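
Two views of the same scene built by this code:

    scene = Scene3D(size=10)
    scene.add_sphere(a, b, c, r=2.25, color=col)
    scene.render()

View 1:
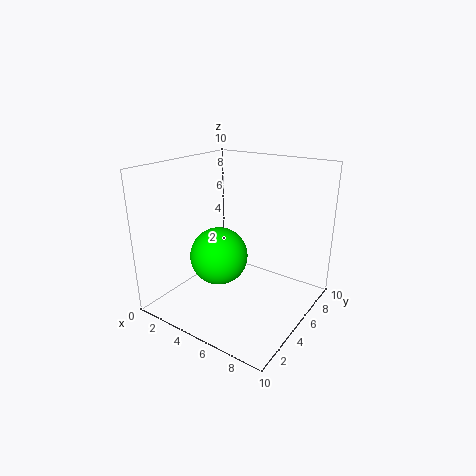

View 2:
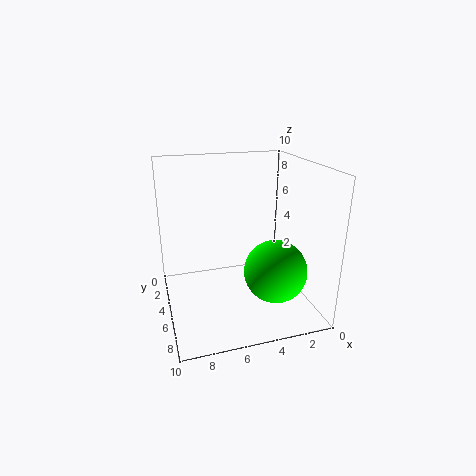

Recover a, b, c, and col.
a = 2.5; b = 6; c = 2.5; col = 'lime'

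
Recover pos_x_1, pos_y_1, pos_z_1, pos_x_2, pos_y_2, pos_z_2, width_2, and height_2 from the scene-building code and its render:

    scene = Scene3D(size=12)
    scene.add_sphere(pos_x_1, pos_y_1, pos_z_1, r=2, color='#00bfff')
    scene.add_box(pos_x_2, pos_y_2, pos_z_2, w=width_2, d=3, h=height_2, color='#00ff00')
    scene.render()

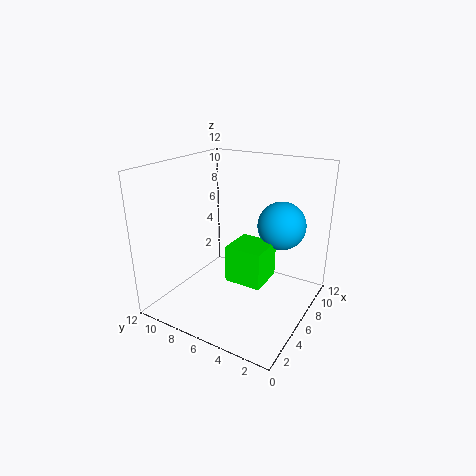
pos_x_1 = 8, pos_y_1 = 3, pos_z_1 = 7, pos_x_2 = 4, pos_y_2 = 3, pos_z_2 = 3, width_2 = 3, height_2 = 3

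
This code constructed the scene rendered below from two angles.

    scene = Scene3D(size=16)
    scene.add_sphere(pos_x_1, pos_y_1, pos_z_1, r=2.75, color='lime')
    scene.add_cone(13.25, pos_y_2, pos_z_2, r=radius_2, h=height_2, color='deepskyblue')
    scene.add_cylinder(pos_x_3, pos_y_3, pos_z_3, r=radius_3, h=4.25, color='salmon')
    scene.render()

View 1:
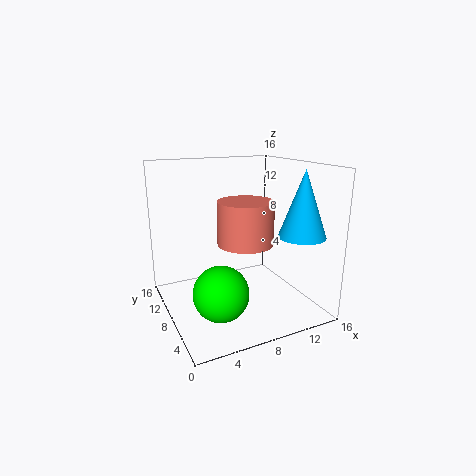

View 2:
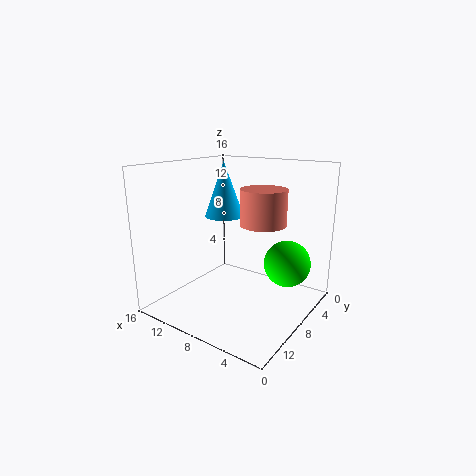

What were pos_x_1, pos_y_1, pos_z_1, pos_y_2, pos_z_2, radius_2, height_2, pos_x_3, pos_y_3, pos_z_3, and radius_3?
pos_x_1 = 4
pos_y_1 = 3.5
pos_z_1 = 4.25
pos_y_2 = 3.5
pos_z_2 = 8.75
radius_2 = 2.5
height_2 = 7
pos_x_3 = 7
pos_y_3 = 4.25
pos_z_3 = 8.75
radius_3 = 2.75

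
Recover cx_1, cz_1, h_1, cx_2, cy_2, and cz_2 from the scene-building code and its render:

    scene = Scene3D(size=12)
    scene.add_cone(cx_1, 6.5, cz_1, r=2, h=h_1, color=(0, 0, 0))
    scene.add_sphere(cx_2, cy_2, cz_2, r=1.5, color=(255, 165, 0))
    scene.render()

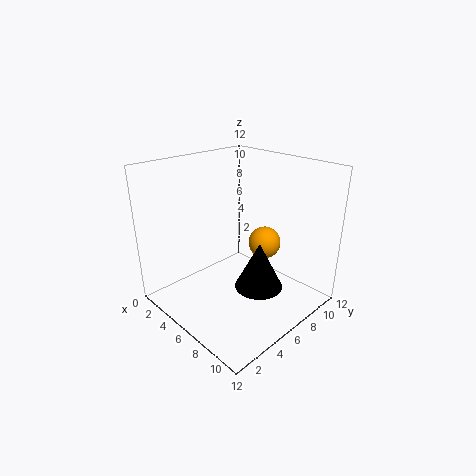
cx_1 = 8; cz_1 = 2; h_1 = 4; cx_2 = 5.5; cy_2 = 10; cz_2 = 4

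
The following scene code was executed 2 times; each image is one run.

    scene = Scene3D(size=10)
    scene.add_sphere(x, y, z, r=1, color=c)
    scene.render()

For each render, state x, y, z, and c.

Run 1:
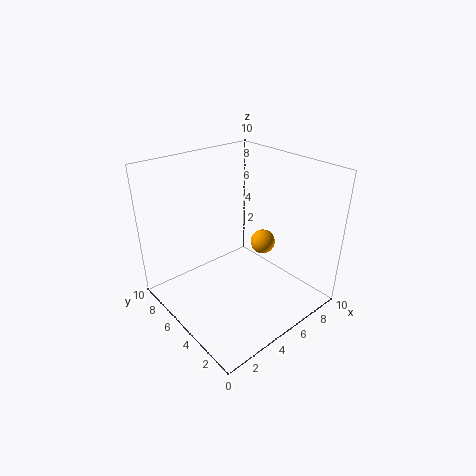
x = 9; y = 6.5; z = 2.5; c = 'orange'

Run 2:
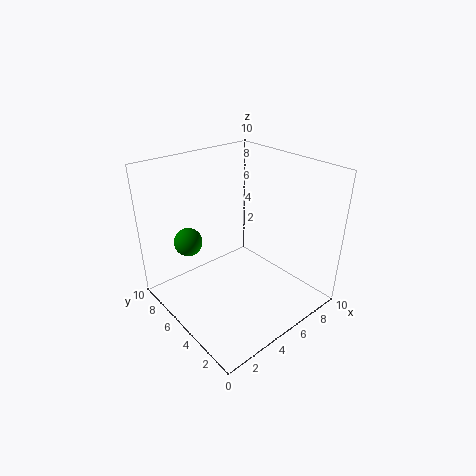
x = 2.5; y = 7.5; z = 4.5; c = 'green'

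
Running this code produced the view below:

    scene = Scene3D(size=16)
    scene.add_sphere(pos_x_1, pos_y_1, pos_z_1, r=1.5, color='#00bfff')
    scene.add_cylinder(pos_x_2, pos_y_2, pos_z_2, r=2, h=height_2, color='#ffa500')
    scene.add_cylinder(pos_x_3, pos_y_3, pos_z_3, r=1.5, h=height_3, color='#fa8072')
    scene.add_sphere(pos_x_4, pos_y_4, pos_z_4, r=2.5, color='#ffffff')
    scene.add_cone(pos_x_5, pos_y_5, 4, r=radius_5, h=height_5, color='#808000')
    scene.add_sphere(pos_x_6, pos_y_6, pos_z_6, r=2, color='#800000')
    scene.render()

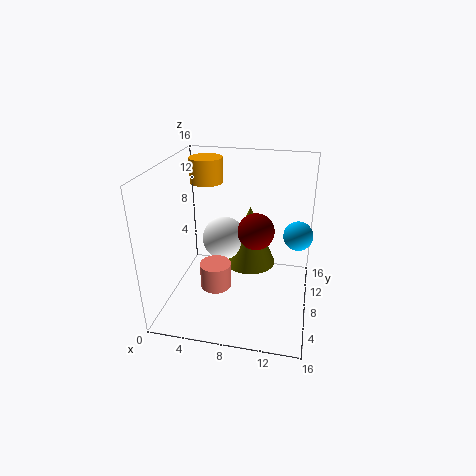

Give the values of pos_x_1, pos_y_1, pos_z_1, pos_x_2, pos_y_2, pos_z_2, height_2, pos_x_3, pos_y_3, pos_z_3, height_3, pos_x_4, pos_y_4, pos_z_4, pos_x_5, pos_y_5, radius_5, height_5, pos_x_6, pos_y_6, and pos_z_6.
pos_x_1 = 14.5; pos_y_1 = 7; pos_z_1 = 9.5; pos_x_2 = 3; pos_y_2 = 13; pos_z_2 = 12.5; height_2 = 3; pos_x_3 = 7; pos_y_3 = 2.5; pos_z_3 = 5.5; height_3 = 2.5; pos_x_4 = 6; pos_y_4 = 9.5; pos_z_4 = 7; pos_x_5 = 9; pos_y_5 = 10; radius_5 = 3; height_5 = 7; pos_x_6 = 10; pos_y_6 = 8; pos_z_6 = 9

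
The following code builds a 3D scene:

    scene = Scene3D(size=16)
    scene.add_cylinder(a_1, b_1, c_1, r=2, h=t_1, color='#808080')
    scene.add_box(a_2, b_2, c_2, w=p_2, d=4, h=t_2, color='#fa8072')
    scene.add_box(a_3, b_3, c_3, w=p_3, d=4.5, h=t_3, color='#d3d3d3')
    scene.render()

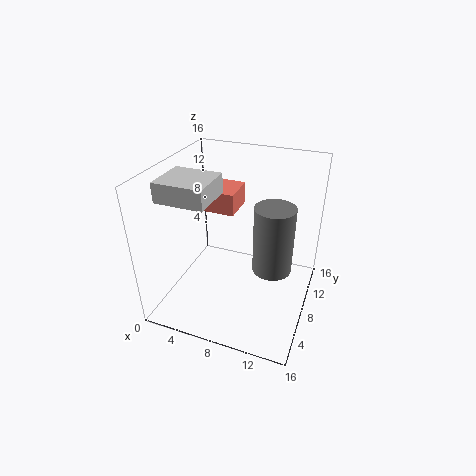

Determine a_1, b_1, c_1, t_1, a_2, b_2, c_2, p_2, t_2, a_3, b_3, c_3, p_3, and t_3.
a_1 = 12.5
b_1 = 6
c_1 = 6.5
t_1 = 7
a_2 = 2
b_2 = 9
c_2 = 10
p_2 = 5
t_2 = 2.5
a_3 = 2
b_3 = 2
c_3 = 14
p_3 = 5
t_3 = 2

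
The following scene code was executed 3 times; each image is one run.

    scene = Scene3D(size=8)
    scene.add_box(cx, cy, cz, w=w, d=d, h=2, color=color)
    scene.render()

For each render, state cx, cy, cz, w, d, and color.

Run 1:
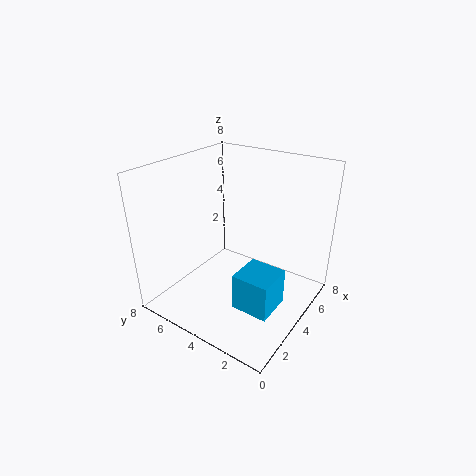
cx = 2
cy = 1
cz = 1
w = 2
d = 2
color = 'deepskyblue'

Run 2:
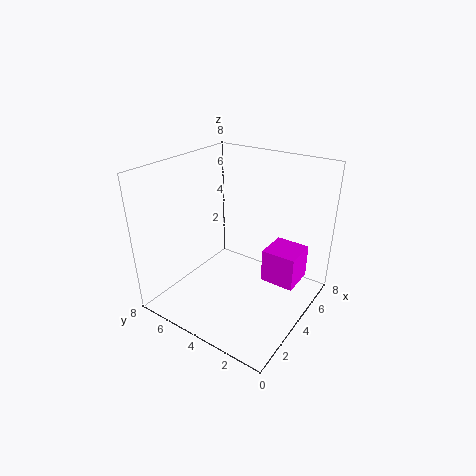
cx = 5
cy = 1
cz = 1
w = 2
d = 2
color = 'magenta'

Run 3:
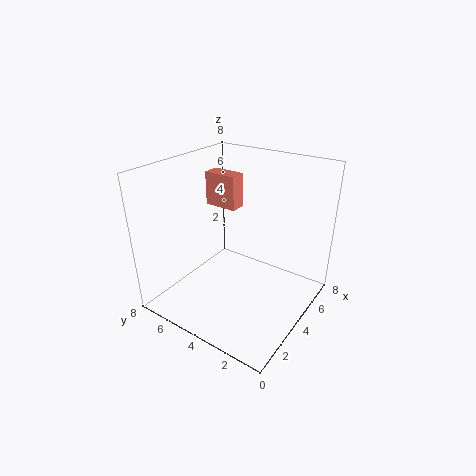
cx = 5
cy = 5
cz = 5
w = 1
d = 2
color = 'salmon'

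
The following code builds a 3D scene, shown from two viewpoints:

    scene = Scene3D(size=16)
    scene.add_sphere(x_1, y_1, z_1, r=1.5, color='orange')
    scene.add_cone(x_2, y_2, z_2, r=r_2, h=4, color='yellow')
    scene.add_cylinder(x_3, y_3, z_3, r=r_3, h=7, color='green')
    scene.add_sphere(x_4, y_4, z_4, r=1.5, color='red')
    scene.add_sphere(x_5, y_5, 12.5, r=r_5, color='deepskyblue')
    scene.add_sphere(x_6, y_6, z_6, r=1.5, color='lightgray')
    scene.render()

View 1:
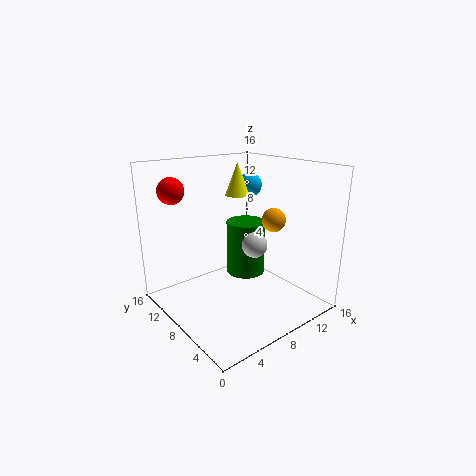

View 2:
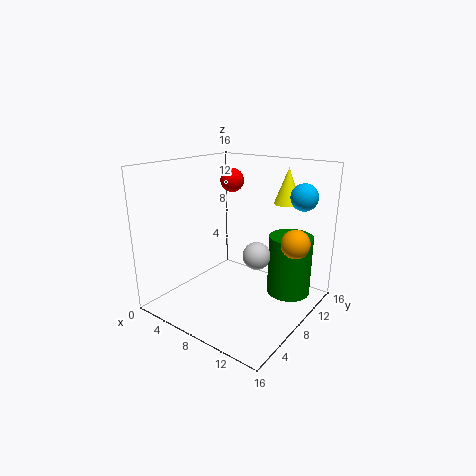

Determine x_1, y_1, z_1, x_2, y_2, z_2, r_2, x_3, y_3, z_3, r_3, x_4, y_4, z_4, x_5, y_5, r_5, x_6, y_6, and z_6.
x_1 = 14.5; y_1 = 9; z_1 = 8.5; x_2 = 11.5; y_2 = 12.5; z_2 = 11.5; r_2 = 1.5; x_3 = 12.5; y_3 = 12; z_3 = 1; r_3 = 2.5; x_4 = 3; y_4 = 13.5; z_4 = 13; x_5 = 13.5; y_5 = 12.5; r_5 = 1.5; x_6 = 10.5; y_6 = 8; z_6 = 6.5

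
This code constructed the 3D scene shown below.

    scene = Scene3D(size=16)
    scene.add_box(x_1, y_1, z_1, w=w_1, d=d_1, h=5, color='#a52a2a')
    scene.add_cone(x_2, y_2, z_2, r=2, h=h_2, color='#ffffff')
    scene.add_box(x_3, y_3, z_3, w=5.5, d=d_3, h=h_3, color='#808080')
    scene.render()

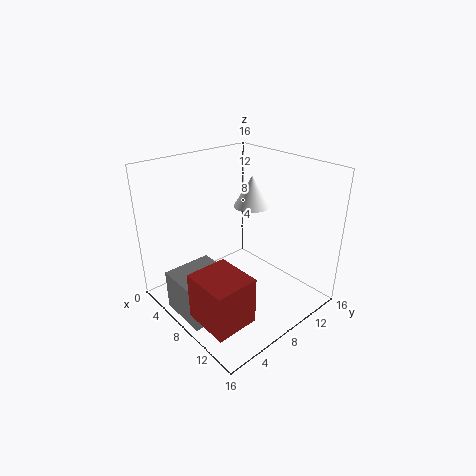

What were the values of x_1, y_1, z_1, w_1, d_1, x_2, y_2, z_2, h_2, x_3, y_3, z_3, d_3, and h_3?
x_1 = 9, y_1 = 0.5, z_1 = 2, w_1 = 5, d_1 = 4.5, x_2 = 7.5, y_2 = 10.5, z_2 = 11, h_2 = 3.5, x_3 = 4.5, y_3 = 0.5, z_3 = 0.5, d_3 = 5.5, h_3 = 4.5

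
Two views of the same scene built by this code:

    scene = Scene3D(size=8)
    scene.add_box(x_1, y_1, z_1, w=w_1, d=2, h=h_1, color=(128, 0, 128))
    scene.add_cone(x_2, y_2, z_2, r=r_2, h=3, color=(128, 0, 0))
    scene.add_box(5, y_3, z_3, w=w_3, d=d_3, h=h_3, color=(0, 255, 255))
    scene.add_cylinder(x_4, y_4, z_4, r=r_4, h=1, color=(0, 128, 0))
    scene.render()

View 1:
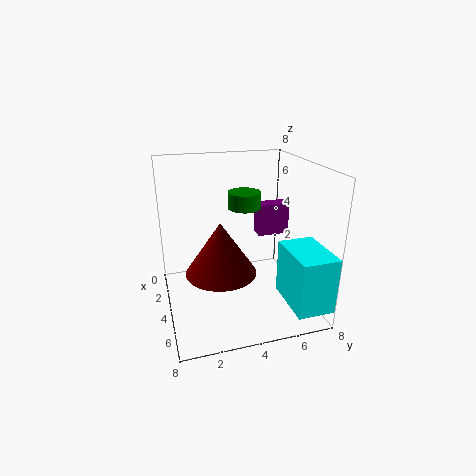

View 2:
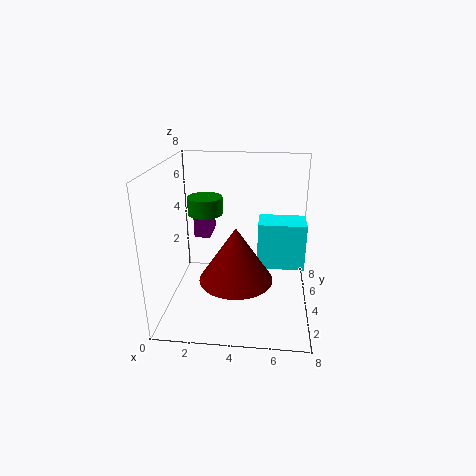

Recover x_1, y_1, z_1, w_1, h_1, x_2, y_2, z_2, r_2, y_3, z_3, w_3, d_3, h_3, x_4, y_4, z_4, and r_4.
x_1 = 1
y_1 = 6
z_1 = 3
w_1 = 1
h_1 = 2
x_2 = 4
y_2 = 3
z_2 = 2
r_2 = 2
y_3 = 6
z_3 = 1
w_3 = 3
d_3 = 2
h_3 = 3
x_4 = 2
y_4 = 5
z_4 = 5
r_4 = 1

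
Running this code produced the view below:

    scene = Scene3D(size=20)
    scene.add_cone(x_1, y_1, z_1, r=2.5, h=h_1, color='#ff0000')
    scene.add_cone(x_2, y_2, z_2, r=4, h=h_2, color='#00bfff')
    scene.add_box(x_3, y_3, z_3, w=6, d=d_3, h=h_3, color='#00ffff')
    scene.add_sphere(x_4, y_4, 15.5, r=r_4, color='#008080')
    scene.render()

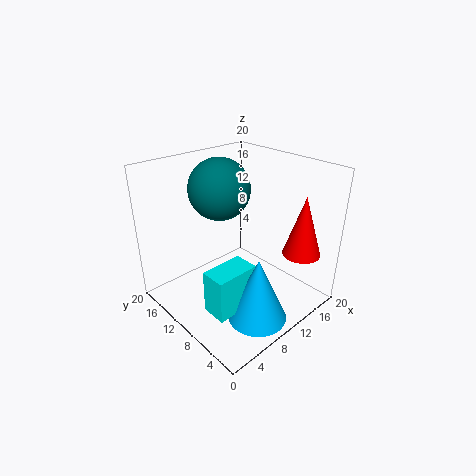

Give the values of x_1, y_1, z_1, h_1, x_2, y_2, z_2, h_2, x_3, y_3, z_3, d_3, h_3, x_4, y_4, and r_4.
x_1 = 14.5, y_1 = 2.5, z_1 = 9, h_1 = 8, x_2 = 8.5, y_2 = 4.5, z_2 = 0.5, h_2 = 9, x_3 = 3, y_3 = 5.5, z_3 = 2, d_3 = 3.5, h_3 = 6, x_4 = 11, y_4 = 15, r_4 = 4.5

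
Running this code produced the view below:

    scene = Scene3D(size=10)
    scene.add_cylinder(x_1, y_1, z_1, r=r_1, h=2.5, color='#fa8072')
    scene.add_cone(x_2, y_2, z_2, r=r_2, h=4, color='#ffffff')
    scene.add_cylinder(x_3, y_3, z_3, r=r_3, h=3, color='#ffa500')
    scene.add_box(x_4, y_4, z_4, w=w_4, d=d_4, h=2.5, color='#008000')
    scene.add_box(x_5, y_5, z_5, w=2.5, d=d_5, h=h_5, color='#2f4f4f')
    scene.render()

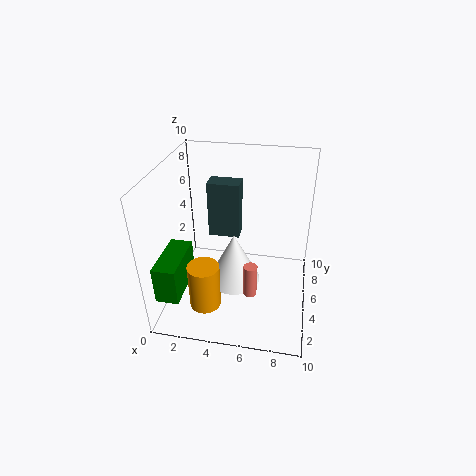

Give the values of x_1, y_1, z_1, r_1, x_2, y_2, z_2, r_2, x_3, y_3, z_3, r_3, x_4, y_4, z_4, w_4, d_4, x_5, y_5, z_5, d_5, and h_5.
x_1 = 6; y_1 = 4.5; z_1 = 0.5; r_1 = 0.5; x_2 = 4.5; y_2 = 6; z_2 = 0.5; r_2 = 2; x_3 = 3.5; y_3 = 1.5; z_3 = 2; r_3 = 1; x_4 = 0.5; y_4 = 0.5; z_4 = 2.5; w_4 = 1.5; d_4 = 3.5; x_5 = 2; y_5 = 8; z_5 = 3; d_5 = 1.5; h_5 = 4.5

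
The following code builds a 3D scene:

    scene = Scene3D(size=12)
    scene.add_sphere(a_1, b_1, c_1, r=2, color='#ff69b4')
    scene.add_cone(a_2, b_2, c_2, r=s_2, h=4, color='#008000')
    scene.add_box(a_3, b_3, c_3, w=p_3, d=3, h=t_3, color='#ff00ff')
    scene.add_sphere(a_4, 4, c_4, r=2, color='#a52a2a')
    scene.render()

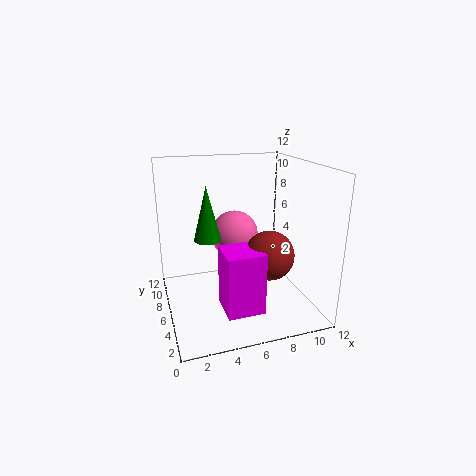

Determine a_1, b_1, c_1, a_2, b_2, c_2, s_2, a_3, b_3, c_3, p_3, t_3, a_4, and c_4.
a_1 = 6
b_1 = 7
c_1 = 6
a_2 = 3
b_2 = 4
c_2 = 7
s_2 = 1
a_3 = 4
b_3 = 2
c_3 = 1
p_3 = 3
t_3 = 5
a_4 = 8
c_4 = 5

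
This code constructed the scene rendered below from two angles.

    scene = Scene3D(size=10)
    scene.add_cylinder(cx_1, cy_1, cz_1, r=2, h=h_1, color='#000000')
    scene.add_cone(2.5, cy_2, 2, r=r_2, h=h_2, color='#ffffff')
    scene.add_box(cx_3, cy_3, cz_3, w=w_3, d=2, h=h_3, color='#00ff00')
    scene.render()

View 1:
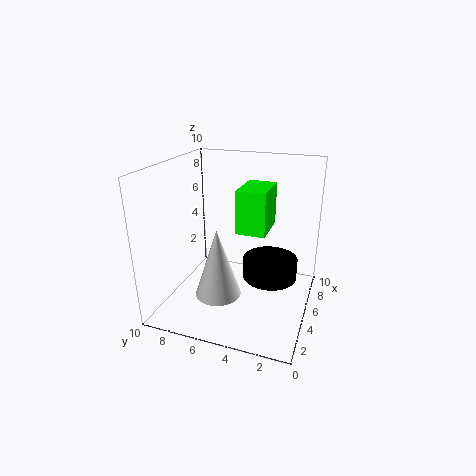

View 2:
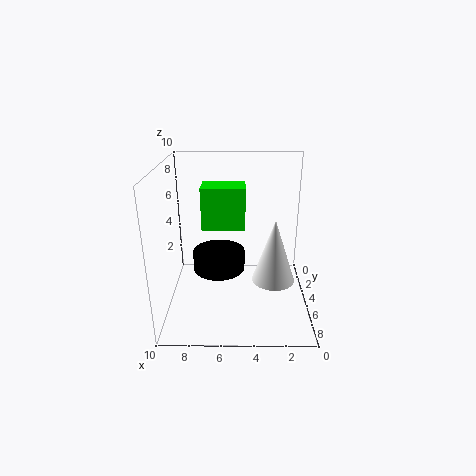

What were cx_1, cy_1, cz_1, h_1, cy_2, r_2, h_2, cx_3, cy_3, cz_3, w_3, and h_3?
cx_1 = 6.5; cy_1 = 3; cz_1 = 1.5; h_1 = 1.5; cy_2 = 5.5; r_2 = 1.5; h_2 = 4.5; cx_3 = 4.5; cy_3 = 3; cz_3 = 5.5; w_3 = 3; h_3 = 3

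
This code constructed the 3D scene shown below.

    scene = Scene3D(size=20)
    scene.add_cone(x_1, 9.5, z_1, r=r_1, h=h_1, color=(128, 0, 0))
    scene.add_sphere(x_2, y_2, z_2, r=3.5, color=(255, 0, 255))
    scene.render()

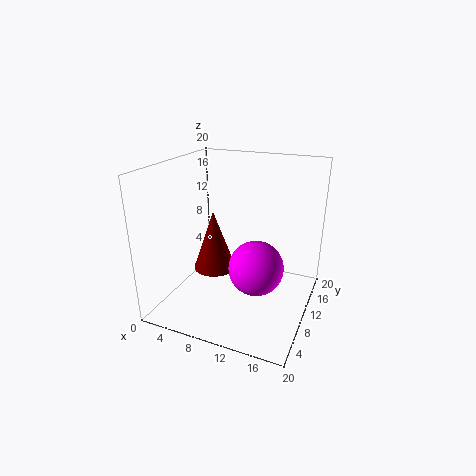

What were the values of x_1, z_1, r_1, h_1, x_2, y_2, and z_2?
x_1 = 6.5, z_1 = 5, r_1 = 3, h_1 = 8.5, x_2 = 14, y_2 = 6.5, z_2 = 8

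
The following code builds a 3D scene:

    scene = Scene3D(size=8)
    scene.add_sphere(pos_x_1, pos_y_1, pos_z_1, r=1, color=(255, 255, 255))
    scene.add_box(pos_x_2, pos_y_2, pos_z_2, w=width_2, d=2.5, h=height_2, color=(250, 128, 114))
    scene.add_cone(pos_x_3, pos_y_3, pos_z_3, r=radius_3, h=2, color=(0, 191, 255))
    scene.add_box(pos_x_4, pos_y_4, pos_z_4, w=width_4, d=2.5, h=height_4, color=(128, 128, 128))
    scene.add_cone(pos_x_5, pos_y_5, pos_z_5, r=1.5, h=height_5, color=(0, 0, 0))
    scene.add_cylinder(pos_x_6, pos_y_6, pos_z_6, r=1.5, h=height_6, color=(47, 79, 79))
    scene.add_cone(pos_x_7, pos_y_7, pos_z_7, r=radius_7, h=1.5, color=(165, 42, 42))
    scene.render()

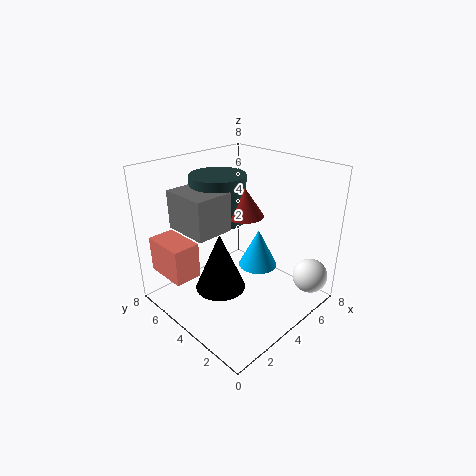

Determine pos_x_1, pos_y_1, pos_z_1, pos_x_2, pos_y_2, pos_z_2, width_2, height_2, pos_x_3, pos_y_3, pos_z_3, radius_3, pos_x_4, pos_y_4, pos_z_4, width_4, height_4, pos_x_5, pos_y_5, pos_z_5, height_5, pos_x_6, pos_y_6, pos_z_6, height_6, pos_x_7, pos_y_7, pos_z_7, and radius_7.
pos_x_1 = 7, pos_y_1 = 1, pos_z_1 = 1.5, pos_x_2 = 0.5, pos_y_2 = 5, pos_z_2 = 2, width_2 = 1.5, height_2 = 2, pos_x_3 = 4, pos_y_3 = 2.5, pos_z_3 = 3, radius_3 = 1, pos_x_4 = 1, pos_y_4 = 3.5, pos_z_4 = 5, width_4 = 2, height_4 = 2, pos_x_5 = 3.5, pos_y_5 = 5, pos_z_5 = 0.5, height_5 = 3.5, pos_x_6 = 3.5, pos_y_6 = 5, pos_z_6 = 5, height_6 = 2.5, pos_x_7 = 4, pos_y_7 = 3.5, pos_z_7 = 5.5, radius_7 = 1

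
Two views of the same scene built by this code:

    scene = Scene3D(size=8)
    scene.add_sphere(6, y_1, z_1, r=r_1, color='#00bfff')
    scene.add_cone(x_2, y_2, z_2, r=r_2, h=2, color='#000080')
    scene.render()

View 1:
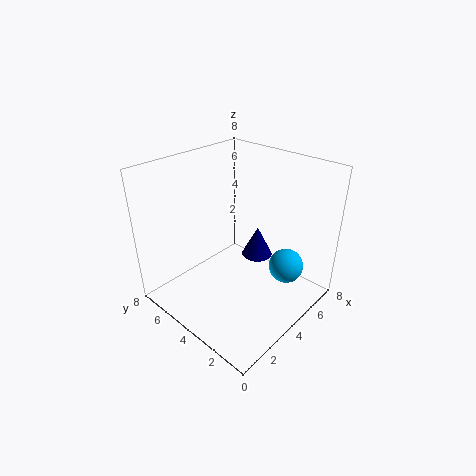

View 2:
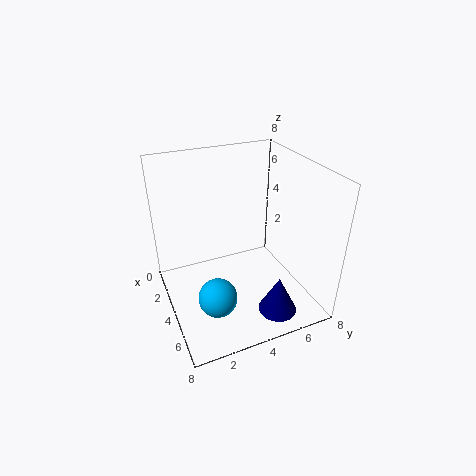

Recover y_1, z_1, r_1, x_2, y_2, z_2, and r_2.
y_1 = 2
z_1 = 2
r_1 = 1
x_2 = 7
y_2 = 5
z_2 = 1
r_2 = 1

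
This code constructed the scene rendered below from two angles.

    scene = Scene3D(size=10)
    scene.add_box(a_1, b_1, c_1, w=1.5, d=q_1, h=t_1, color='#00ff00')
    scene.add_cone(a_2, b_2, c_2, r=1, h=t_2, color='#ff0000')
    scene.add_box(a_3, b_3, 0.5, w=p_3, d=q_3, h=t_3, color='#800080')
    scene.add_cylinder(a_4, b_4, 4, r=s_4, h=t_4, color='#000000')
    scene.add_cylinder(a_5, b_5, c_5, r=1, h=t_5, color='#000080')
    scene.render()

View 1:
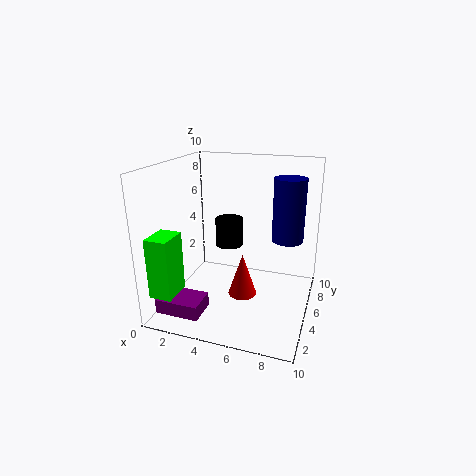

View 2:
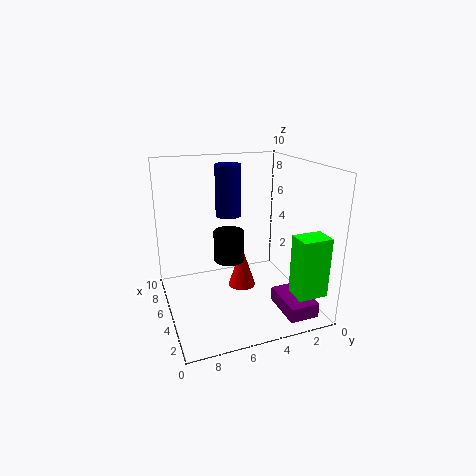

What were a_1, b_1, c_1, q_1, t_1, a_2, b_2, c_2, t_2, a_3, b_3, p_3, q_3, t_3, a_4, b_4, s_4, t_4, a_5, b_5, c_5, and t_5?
a_1 = 0.5, b_1 = 0.5, c_1 = 2, q_1 = 2, t_1 = 4, a_2 = 5.5, b_2 = 4.5, c_2 = 1, t_2 = 3, a_3 = 0.5, b_3 = 1, p_3 = 3, q_3 = 2, t_3 = 1, a_4 = 4, b_4 = 6, s_4 = 1, t_4 = 2, a_5 = 8.5, b_5 = 4.5, c_5 = 5.5, t_5 = 4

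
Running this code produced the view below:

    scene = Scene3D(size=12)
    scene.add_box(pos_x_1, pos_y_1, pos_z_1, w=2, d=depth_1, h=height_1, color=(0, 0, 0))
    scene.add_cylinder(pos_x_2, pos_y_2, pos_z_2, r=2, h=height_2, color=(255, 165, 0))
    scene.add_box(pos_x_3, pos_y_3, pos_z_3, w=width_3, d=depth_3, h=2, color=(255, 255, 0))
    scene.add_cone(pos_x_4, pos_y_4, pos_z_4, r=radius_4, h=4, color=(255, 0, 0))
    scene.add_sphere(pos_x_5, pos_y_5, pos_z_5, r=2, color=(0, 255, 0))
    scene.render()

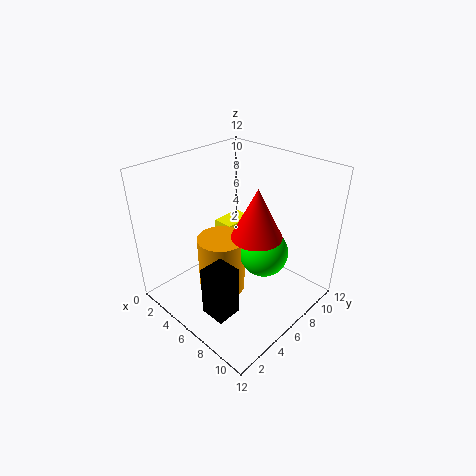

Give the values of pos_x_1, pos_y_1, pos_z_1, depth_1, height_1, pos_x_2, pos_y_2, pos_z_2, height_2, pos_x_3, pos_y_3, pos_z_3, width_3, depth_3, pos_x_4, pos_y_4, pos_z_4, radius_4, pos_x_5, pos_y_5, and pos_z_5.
pos_x_1 = 7
pos_y_1 = 1
pos_z_1 = 2
depth_1 = 2
height_1 = 4
pos_x_2 = 5
pos_y_2 = 5
pos_z_2 = 1
height_2 = 5
pos_x_3 = 1
pos_y_3 = 8
pos_z_3 = 3
width_3 = 2
depth_3 = 3
pos_x_4 = 8
pos_y_4 = 6
pos_z_4 = 7
radius_4 = 2
pos_x_5 = 8
pos_y_5 = 7
pos_z_5 = 5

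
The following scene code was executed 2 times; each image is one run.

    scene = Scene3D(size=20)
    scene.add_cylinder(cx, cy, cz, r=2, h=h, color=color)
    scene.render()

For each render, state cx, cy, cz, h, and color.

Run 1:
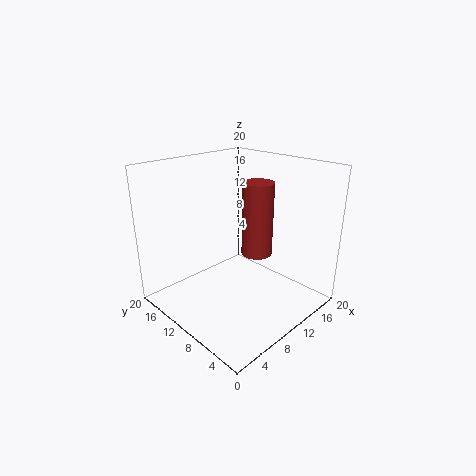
cx = 10; cy = 6.5; cz = 9; h = 9.5; color = 'brown'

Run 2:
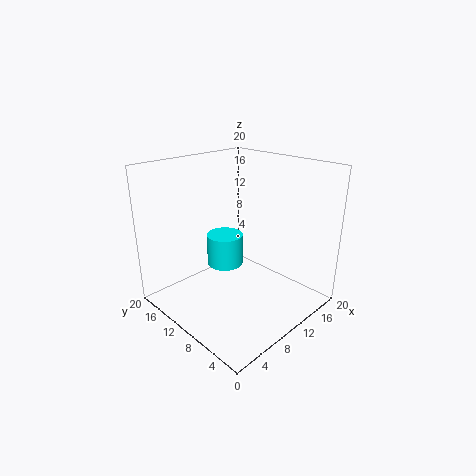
cx = 3.5; cy = 5.5; cz = 10.5; h = 3.5; color = 'cyan'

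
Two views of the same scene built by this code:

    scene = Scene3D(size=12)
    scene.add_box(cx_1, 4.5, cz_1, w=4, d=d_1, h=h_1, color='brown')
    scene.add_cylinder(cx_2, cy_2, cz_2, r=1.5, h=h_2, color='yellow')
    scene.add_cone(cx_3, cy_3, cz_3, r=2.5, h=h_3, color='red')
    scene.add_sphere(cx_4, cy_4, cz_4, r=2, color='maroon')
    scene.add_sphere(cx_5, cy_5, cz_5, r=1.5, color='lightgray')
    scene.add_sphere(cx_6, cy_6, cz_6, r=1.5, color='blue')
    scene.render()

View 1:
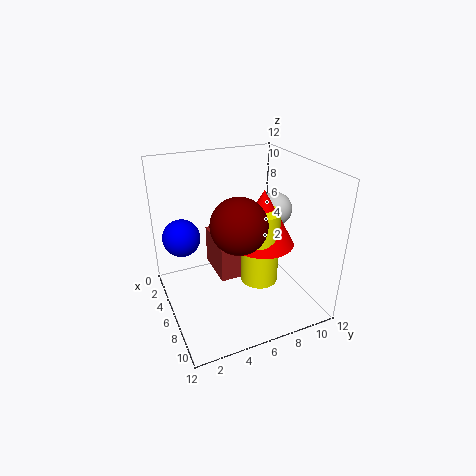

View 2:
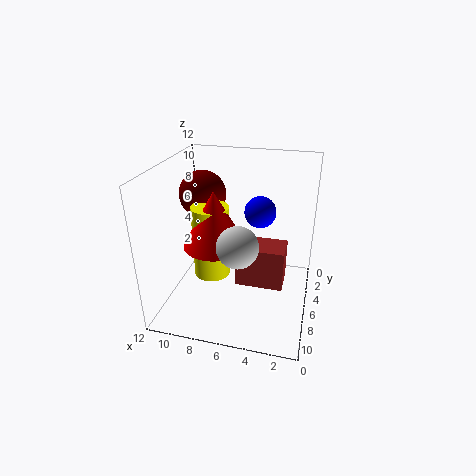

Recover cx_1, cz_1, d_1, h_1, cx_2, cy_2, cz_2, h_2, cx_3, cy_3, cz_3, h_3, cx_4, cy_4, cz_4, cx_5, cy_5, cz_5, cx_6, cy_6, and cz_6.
cx_1 = 2, cz_1 = 2, d_1 = 2.5, h_1 = 3.5, cx_2 = 8, cy_2 = 7, cz_2 = 3, h_2 = 6, cx_3 = 7.5, cy_3 = 7.5, cz_3 = 6, h_3 = 4.5, cx_4 = 9.5, cy_4 = 4.5, cz_4 = 9, cx_5 = 5, cy_5 = 10, cz_5 = 7.5, cx_6 = 5, cy_6 = 1.5, cz_6 = 6.5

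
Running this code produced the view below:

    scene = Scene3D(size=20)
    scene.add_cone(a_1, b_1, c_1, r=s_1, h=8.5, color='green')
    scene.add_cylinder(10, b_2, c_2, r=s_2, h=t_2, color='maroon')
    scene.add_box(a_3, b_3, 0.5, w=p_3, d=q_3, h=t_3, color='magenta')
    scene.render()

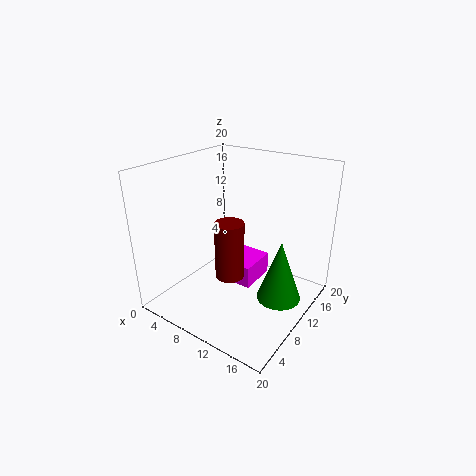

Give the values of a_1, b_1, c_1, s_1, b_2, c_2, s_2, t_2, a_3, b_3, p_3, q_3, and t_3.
a_1 = 16.5; b_1 = 10.5; c_1 = 2.5; s_1 = 3; b_2 = 8; c_2 = 5; s_2 = 2; t_2 = 8; a_3 = 4.5; b_3 = 12; p_3 = 6; q_3 = 6; t_3 = 3.5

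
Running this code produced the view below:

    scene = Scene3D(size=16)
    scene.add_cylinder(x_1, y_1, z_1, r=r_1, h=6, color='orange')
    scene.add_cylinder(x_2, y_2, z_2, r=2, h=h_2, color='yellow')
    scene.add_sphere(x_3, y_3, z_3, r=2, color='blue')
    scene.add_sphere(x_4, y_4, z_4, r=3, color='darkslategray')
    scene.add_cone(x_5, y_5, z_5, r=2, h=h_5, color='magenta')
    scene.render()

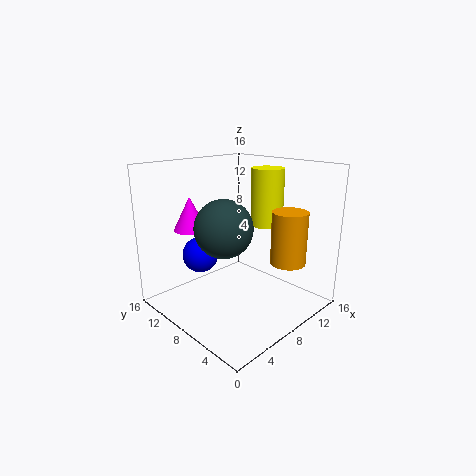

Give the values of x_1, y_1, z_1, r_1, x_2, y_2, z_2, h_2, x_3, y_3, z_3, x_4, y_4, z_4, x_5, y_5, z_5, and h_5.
x_1 = 12, y_1 = 4, z_1 = 5, r_1 = 2, x_2 = 14, y_2 = 9, z_2 = 8, h_2 = 7, x_3 = 5, y_3 = 11, z_3 = 6, x_4 = 5, y_4 = 7, z_4 = 10, x_5 = 6, y_5 = 14, z_5 = 8, h_5 = 4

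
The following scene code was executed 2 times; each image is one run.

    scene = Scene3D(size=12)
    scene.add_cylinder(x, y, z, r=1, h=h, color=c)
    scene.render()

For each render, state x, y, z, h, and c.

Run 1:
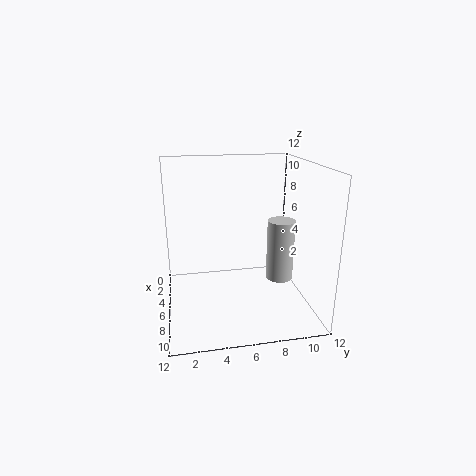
x = 9.5
y = 8.5
z = 4
h = 4.5
c = 'lightgray'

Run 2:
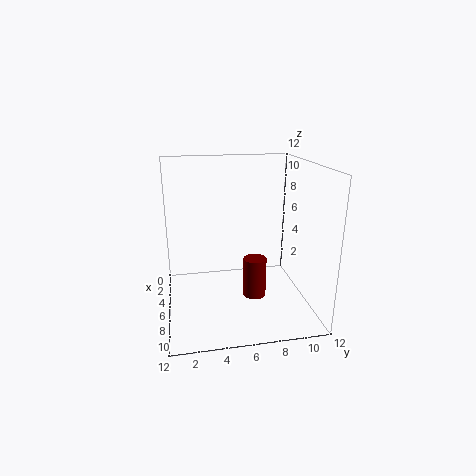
x = 6
y = 7.5
z = 0.5
h = 3.5
c = 'maroon'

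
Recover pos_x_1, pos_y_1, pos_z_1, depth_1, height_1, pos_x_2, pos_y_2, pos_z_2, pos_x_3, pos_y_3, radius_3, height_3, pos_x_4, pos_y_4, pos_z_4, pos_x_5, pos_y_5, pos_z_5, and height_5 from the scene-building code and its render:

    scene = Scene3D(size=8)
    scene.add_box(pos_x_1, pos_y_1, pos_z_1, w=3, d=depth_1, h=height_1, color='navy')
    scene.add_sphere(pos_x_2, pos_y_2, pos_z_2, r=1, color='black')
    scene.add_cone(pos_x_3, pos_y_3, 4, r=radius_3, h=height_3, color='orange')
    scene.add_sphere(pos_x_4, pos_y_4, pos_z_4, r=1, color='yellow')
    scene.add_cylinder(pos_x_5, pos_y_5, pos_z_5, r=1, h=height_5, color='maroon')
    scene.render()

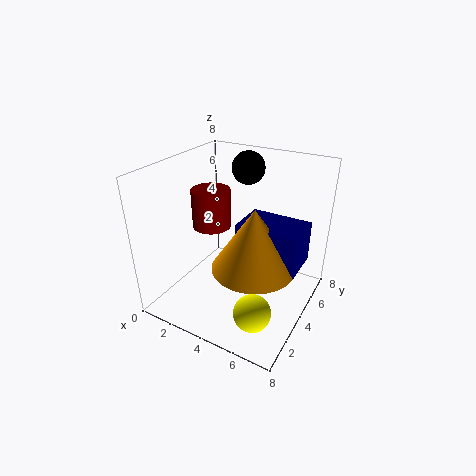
pos_x_1 = 5; pos_y_1 = 2; pos_z_1 = 4; depth_1 = 2; height_1 = 2; pos_x_2 = 3; pos_y_2 = 7; pos_z_2 = 7; pos_x_3 = 6; pos_y_3 = 2; radius_3 = 2; height_3 = 3; pos_x_4 = 6; pos_y_4 = 2; pos_z_4 = 1; pos_x_5 = 3; pos_y_5 = 3; pos_z_5 = 5; height_5 = 2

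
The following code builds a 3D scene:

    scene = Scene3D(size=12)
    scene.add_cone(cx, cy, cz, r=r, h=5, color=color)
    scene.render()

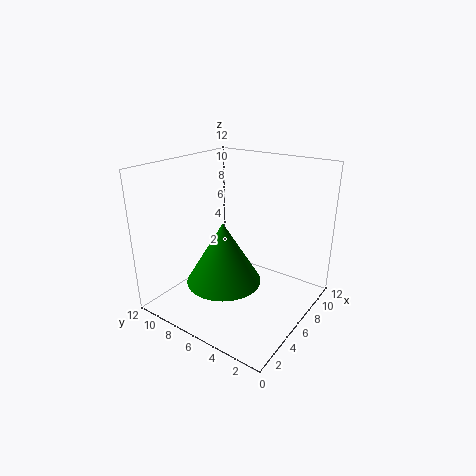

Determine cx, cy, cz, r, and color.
cx = 4; cy = 6; cz = 3; r = 3; color = 'green'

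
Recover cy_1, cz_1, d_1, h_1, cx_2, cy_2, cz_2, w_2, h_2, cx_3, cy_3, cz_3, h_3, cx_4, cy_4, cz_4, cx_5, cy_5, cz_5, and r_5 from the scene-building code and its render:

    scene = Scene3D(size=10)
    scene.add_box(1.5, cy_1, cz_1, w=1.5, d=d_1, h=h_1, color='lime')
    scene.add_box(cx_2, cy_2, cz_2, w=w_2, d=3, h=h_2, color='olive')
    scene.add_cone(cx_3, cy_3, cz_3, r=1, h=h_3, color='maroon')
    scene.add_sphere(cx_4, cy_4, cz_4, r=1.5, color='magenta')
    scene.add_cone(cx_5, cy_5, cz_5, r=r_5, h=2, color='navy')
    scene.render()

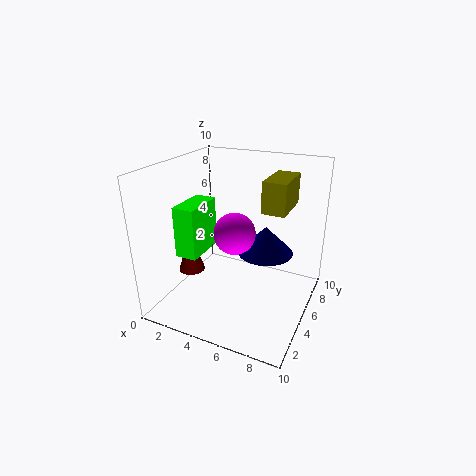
cy_1 = 2.5, cz_1 = 4, d_1 = 3, h_1 = 3.5, cx_2 = 7, cy_2 = 4, cz_2 = 7.5, w_2 = 1.5, h_2 = 2, cx_3 = 1, cy_3 = 5, cz_3 = 1.5, h_3 = 3, cx_4 = 4.5, cy_4 = 5.5, cz_4 = 5, cx_5 = 6.5, cy_5 = 6.5, cz_5 = 3.5, r_5 = 2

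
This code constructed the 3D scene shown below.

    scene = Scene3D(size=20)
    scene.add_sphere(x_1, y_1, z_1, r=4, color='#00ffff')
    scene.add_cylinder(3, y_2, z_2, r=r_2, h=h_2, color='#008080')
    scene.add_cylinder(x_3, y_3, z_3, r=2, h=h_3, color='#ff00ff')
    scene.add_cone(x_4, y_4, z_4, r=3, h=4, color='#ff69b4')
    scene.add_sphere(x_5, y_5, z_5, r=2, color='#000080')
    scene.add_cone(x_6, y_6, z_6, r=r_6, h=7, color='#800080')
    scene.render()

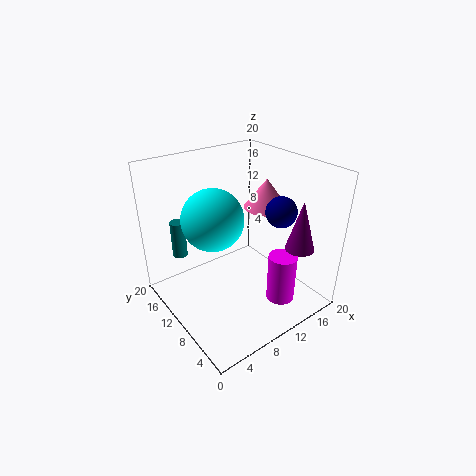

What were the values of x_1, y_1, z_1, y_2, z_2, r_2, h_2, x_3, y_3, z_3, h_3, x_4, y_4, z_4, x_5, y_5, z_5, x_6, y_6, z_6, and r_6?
x_1 = 6, y_1 = 10, z_1 = 14, y_2 = 14, z_2 = 8, r_2 = 1, h_2 = 5, x_3 = 14, y_3 = 5, z_3 = 1, h_3 = 7, x_4 = 14, y_4 = 9, z_4 = 14, x_5 = 13, y_5 = 5, z_5 = 15, x_6 = 16, y_6 = 4, z_6 = 9, r_6 = 2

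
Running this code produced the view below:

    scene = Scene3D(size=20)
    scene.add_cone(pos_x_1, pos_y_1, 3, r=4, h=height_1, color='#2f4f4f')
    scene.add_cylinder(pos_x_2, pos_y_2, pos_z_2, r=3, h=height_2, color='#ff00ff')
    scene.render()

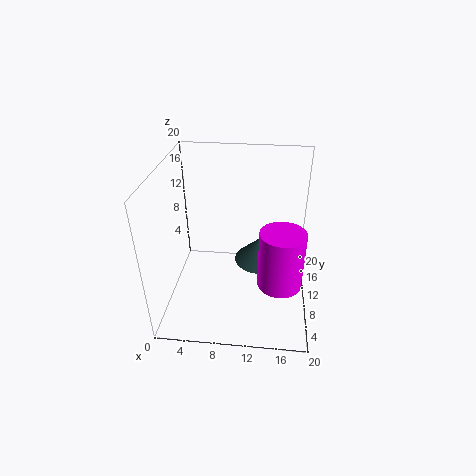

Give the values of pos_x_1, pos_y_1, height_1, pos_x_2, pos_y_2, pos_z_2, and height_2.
pos_x_1 = 13, pos_y_1 = 15, height_1 = 4, pos_x_2 = 16, pos_y_2 = 7, pos_z_2 = 5, height_2 = 8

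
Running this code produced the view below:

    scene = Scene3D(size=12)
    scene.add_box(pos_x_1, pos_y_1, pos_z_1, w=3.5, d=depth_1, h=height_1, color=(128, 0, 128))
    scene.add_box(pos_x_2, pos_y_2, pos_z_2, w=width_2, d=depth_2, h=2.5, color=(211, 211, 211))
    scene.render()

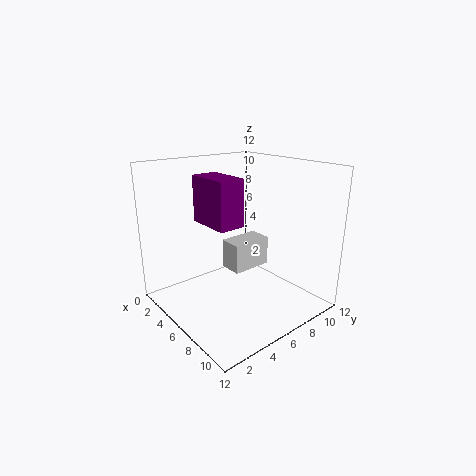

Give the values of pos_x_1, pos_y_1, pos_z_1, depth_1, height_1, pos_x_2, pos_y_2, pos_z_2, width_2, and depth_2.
pos_x_1 = 5
pos_y_1 = 2.5
pos_z_1 = 8
depth_1 = 2
height_1 = 3.5
pos_x_2 = 4.5
pos_y_2 = 5.5
pos_z_2 = 3
width_2 = 2
depth_2 = 3.5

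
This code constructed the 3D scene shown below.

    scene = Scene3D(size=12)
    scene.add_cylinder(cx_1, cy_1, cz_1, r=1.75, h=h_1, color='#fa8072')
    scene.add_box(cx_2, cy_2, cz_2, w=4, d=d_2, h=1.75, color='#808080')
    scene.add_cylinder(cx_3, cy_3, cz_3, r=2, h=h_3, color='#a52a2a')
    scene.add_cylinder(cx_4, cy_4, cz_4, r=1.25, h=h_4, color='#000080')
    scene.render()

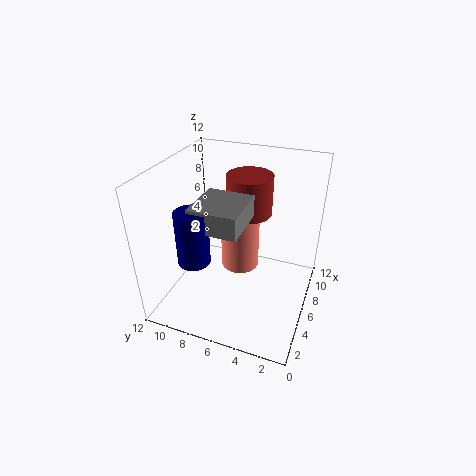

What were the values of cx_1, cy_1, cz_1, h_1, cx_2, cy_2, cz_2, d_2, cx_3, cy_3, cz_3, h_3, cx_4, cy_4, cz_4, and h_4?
cx_1 = 8.5; cy_1 = 6.75; cz_1 = 1.5; h_1 = 5.25; cx_2 = 2.25; cy_2 = 4.75; cz_2 = 8.25; d_2 = 3.75; cx_3 = 8.75; cy_3 = 6; cz_3 = 7; h_3 = 3.5; cx_4 = 2.5; cy_4 = 8.25; cz_4 = 5.5; h_4 = 4.25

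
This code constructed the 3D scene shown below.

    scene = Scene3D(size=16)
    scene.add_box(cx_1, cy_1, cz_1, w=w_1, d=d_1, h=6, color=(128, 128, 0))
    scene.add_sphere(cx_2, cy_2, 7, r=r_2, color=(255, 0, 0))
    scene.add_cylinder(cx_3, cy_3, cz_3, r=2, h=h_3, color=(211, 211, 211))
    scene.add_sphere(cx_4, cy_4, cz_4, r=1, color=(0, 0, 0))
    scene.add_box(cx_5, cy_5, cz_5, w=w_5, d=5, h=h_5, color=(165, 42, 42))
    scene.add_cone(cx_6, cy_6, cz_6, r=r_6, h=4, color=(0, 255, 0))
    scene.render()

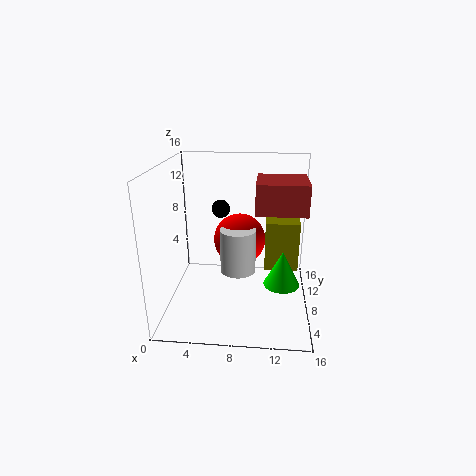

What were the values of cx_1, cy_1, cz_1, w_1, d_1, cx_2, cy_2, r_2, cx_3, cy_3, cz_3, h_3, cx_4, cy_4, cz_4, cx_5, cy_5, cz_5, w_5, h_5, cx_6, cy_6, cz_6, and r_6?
cx_1 = 11, cy_1 = 10, cz_1 = 3, w_1 = 4, d_1 = 4, cx_2 = 8, cy_2 = 10, r_2 = 3, cx_3 = 8, cy_3 = 8, cz_3 = 4, h_3 = 5, cx_4 = 6, cy_4 = 9, cz_4 = 11, cx_5 = 10, cy_5 = 4, cz_5 = 12, w_5 = 5, h_5 = 3, cx_6 = 13, cy_6 = 7, cz_6 = 3, r_6 = 2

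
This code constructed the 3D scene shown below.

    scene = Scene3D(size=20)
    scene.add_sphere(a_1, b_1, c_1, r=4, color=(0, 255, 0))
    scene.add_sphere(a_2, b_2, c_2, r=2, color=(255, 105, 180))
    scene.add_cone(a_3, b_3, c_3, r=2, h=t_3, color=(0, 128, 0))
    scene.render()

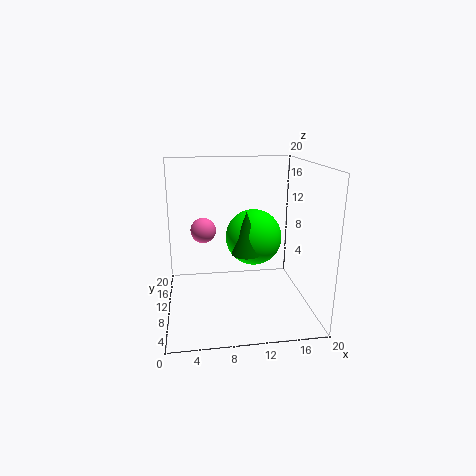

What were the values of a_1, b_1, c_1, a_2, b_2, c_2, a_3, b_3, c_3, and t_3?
a_1 = 12.5; b_1 = 11.5; c_1 = 9.5; a_2 = 5.5; b_2 = 17; c_2 = 9; a_3 = 11; b_3 = 9; c_3 = 8; t_3 = 6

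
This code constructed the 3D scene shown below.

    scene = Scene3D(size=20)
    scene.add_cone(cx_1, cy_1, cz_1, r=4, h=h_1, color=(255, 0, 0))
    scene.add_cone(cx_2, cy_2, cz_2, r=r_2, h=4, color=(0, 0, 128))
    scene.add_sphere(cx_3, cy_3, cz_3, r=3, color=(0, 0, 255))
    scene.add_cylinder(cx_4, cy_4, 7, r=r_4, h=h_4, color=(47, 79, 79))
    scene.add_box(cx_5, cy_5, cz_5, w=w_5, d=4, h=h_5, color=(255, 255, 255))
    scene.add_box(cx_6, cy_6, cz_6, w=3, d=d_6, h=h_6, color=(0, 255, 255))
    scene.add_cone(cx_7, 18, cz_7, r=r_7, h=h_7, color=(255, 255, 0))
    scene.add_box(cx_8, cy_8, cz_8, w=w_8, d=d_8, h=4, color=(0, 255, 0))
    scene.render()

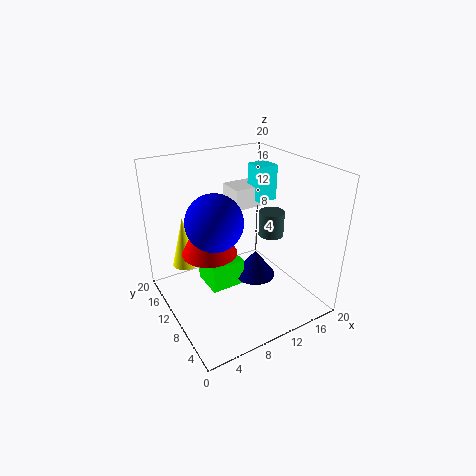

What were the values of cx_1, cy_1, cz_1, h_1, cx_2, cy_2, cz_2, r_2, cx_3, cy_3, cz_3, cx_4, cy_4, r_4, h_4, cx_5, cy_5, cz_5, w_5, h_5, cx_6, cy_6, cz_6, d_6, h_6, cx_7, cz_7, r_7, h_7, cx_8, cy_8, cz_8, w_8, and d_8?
cx_1 = 7; cy_1 = 13; cz_1 = 7; h_1 = 8; cx_2 = 13; cy_2 = 10; cz_2 = 3; r_2 = 3; cx_3 = 3; cy_3 = 3; cz_3 = 17; cx_4 = 18; cy_4 = 13; r_4 = 2; h_4 = 4; cx_5 = 11; cy_5 = 12; cz_5 = 13; w_5 = 5; h_5 = 3; cx_6 = 14; cy_6 = 11; cz_6 = 14; d_6 = 3; h_6 = 5; cx_7 = 5; cz_7 = 3; r_7 = 2; h_7 = 8; cx_8 = 6; cy_8 = 10; cz_8 = 2; w_8 = 5; d_8 = 5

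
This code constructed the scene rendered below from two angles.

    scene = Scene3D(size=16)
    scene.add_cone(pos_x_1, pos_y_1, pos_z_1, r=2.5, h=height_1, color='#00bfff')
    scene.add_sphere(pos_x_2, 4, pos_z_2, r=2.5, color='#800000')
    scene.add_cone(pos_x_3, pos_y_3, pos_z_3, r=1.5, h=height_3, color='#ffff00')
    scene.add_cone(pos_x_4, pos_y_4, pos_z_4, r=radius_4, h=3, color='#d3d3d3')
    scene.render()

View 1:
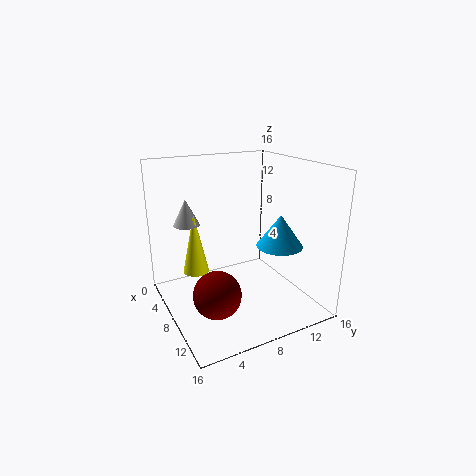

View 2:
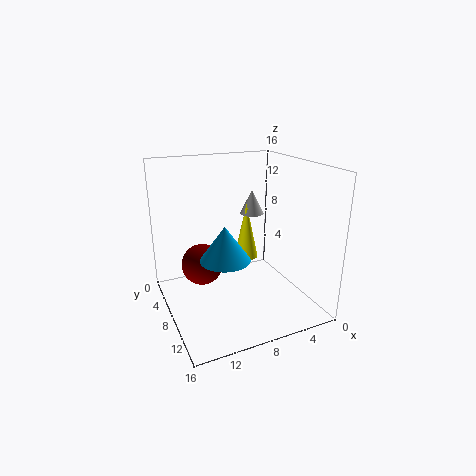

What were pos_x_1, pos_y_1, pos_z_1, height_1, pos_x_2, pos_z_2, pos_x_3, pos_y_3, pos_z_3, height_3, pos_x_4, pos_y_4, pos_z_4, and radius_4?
pos_x_1 = 11; pos_y_1 = 11.5; pos_z_1 = 7.5; height_1 = 3.5; pos_x_2 = 11; pos_z_2 = 3.5; pos_x_3 = 5; pos_y_3 = 4; pos_z_3 = 3.5; height_3 = 7; pos_x_4 = 4; pos_y_4 = 3.5; pos_z_4 = 9; radius_4 = 1.5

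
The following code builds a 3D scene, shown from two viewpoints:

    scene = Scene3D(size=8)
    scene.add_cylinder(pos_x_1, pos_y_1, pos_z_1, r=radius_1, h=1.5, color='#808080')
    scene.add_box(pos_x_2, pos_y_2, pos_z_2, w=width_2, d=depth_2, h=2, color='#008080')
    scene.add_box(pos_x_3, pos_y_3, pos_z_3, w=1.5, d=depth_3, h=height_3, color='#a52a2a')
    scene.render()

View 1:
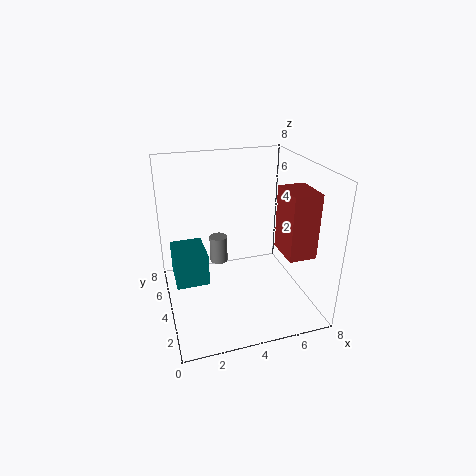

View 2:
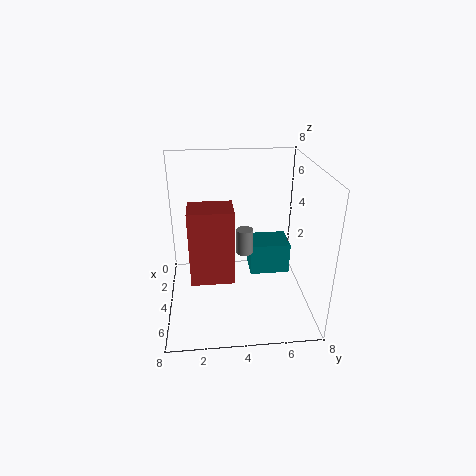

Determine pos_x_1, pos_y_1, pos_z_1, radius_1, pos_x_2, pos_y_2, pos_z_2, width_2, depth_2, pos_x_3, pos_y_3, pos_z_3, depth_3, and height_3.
pos_x_1 = 3, pos_y_1 = 4.5, pos_z_1 = 2.5, radius_1 = 0.5, pos_x_2 = 0.5, pos_y_2 = 5, pos_z_2 = 0.5, width_2 = 2, depth_2 = 2.5, pos_x_3 = 6, pos_y_3 = 1.5, pos_z_3 = 3.5, depth_3 = 2, height_3 = 3.5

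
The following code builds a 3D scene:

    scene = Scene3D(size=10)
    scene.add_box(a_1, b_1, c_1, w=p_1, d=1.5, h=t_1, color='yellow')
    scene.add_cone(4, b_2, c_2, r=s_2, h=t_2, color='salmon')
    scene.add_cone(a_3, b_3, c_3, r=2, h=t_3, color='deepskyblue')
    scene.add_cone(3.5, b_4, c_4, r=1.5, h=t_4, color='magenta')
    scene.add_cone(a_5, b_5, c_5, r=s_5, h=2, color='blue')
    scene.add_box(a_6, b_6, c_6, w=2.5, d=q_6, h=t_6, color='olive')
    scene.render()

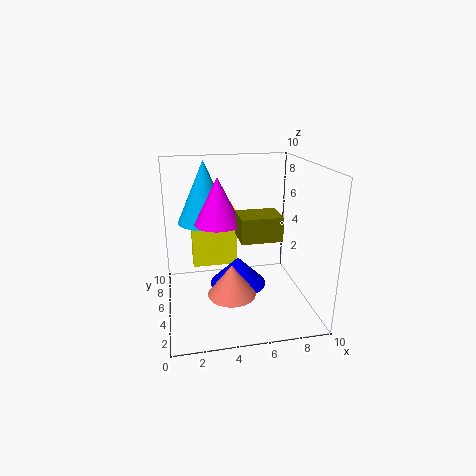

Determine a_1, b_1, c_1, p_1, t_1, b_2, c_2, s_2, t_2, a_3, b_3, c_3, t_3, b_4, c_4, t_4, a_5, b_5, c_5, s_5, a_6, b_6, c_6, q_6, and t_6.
a_1 = 2
b_1 = 8
c_1 = 1.5
p_1 = 3.5
t_1 = 4.5
b_2 = 2
c_2 = 2.5
s_2 = 1.5
t_2 = 2
a_3 = 3
b_3 = 7.5
c_3 = 5.5
t_3 = 4.5
b_4 = 4
c_4 = 6.5
t_4 = 3
a_5 = 5
b_5 = 5
c_5 = 1.5
s_5 = 2
a_6 = 4.5
b_6 = 1.5
c_6 = 6
q_6 = 2
t_6 = 1.5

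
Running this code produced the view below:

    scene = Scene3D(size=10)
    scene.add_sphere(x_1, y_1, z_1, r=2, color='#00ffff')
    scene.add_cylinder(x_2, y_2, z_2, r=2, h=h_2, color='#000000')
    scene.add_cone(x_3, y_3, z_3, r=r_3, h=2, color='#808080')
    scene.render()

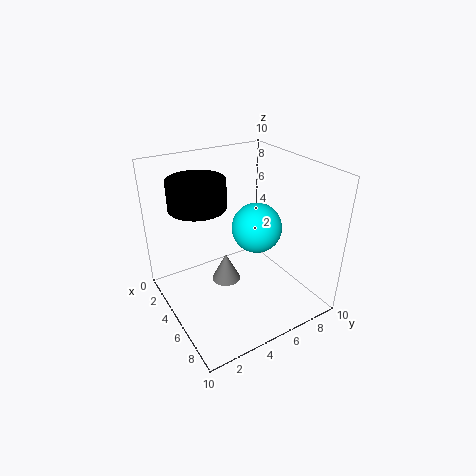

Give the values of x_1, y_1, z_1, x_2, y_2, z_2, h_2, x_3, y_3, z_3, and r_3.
x_1 = 3; y_1 = 8; z_1 = 4; x_2 = 3; y_2 = 3; z_2 = 7; h_2 = 2; x_3 = 5; y_3 = 4; z_3 = 2; r_3 = 1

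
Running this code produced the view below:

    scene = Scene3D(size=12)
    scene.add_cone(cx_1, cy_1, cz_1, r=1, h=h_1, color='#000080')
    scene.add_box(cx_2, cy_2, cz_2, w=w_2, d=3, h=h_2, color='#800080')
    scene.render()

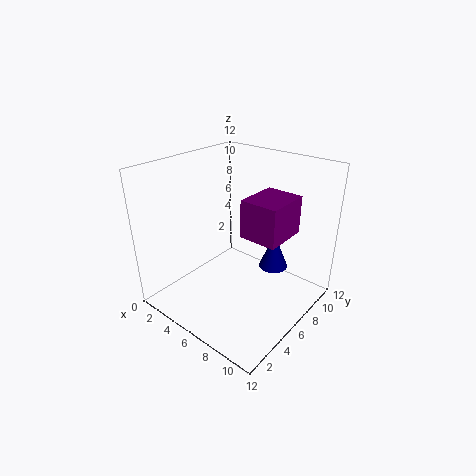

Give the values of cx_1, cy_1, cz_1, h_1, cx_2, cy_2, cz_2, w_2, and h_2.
cx_1 = 10.5; cy_1 = 4.5; cz_1 = 6; h_1 = 2.5; cx_2 = 9.5; cy_2 = 2; cz_2 = 9; w_2 = 2.5; h_2 = 2.5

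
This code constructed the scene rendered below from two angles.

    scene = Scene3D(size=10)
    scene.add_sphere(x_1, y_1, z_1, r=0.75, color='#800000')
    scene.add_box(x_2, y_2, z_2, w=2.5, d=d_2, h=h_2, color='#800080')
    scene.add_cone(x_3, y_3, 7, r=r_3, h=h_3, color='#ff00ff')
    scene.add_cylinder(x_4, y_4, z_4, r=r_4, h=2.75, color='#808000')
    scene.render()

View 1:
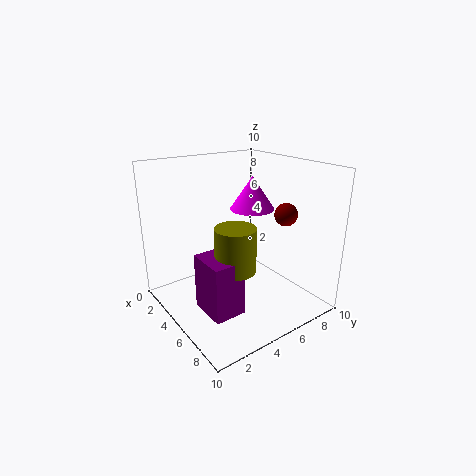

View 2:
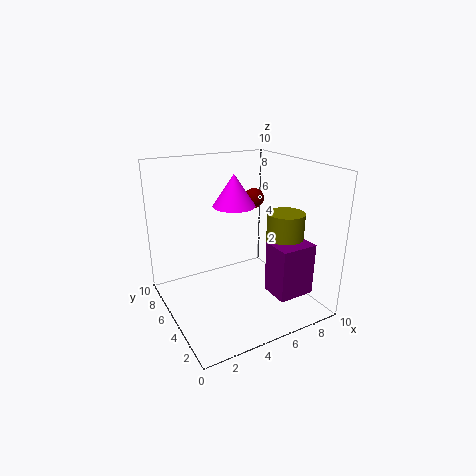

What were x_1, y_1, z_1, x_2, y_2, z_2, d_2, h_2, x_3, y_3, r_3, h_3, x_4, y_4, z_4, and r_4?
x_1 = 7.5; y_1 = 7; z_1 = 7; x_2 = 6; y_2 = 1; z_2 = 1.75; d_2 = 2; h_2 = 3.5; x_3 = 5.25; y_3 = 6; r_3 = 1.5; h_3 = 2.25; x_4 = 7.5; y_4 = 3; z_4 = 4.25; r_4 = 1.25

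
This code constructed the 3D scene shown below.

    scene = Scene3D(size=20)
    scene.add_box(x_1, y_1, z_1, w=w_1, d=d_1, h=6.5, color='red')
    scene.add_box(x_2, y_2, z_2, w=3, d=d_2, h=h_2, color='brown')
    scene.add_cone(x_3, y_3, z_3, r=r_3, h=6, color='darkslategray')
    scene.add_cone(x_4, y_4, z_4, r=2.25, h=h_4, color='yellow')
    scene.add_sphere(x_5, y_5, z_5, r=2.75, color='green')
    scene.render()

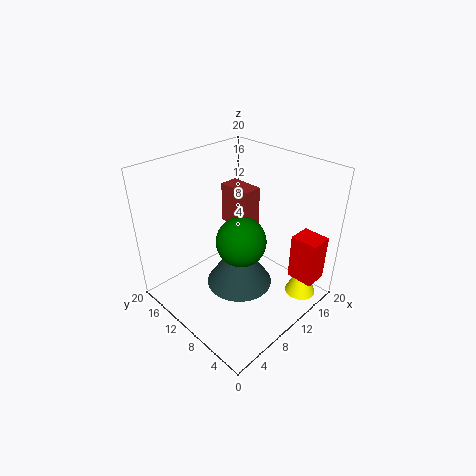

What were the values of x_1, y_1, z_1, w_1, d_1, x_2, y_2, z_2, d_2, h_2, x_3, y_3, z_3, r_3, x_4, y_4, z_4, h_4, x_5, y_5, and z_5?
x_1 = 14.5
y_1 = 0.5
z_1 = 4.25
w_1 = 3.25
d_1 = 3.75
x_2 = 15
y_2 = 13.25
z_2 = 7.5
d_2 = 5.5
h_2 = 6.5
x_3 = 6
y_3 = 5.75
z_3 = 7.5
r_3 = 4
x_4 = 16.75
y_4 = 3.25
z_4 = 0.5
h_4 = 5.25
x_5 = 4.5
y_5 = 4
z_5 = 14.75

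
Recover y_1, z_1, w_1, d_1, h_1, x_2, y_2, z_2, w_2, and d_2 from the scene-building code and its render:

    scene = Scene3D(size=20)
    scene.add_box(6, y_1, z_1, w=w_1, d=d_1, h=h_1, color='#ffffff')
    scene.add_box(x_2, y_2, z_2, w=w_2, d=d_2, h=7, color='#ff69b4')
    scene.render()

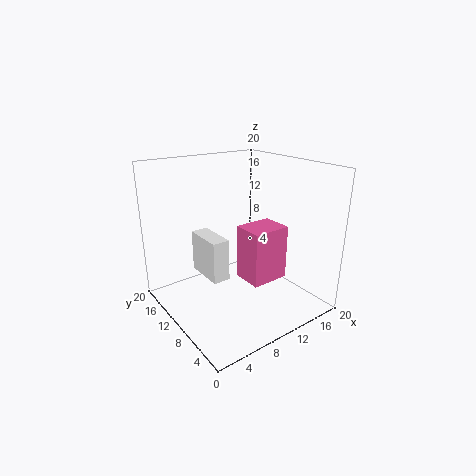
y_1 = 10; z_1 = 4; w_1 = 2.5; d_1 = 6; h_1 = 6; x_2 = 8; y_2 = 3.5; z_2 = 6; w_2 = 5; d_2 = 4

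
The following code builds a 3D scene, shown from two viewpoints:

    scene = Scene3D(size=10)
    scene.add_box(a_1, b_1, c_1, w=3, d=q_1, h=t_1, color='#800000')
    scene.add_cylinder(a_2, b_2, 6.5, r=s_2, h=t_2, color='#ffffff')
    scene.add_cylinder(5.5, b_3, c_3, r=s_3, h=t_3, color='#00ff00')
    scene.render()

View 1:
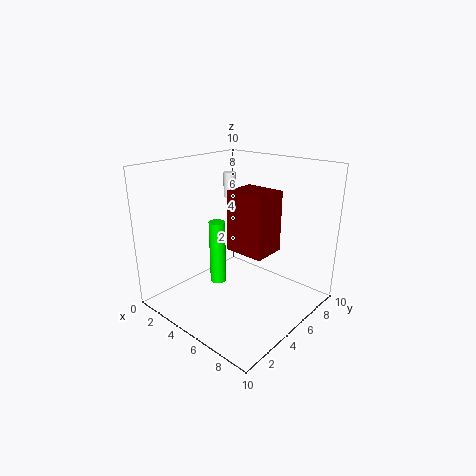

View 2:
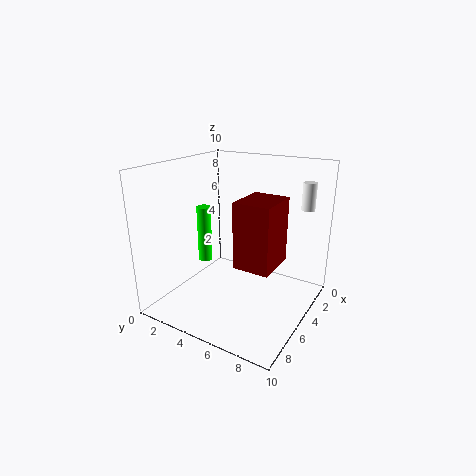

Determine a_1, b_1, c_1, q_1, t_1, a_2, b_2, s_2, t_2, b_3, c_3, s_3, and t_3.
a_1 = 3.5; b_1 = 5.5; c_1 = 3.5; q_1 = 2.5; t_1 = 4.5; a_2 = 1; b_2 = 8.5; s_2 = 0.5; t_2 = 2; b_3 = 2.5; c_3 = 3; s_3 = 0.5; t_3 = 4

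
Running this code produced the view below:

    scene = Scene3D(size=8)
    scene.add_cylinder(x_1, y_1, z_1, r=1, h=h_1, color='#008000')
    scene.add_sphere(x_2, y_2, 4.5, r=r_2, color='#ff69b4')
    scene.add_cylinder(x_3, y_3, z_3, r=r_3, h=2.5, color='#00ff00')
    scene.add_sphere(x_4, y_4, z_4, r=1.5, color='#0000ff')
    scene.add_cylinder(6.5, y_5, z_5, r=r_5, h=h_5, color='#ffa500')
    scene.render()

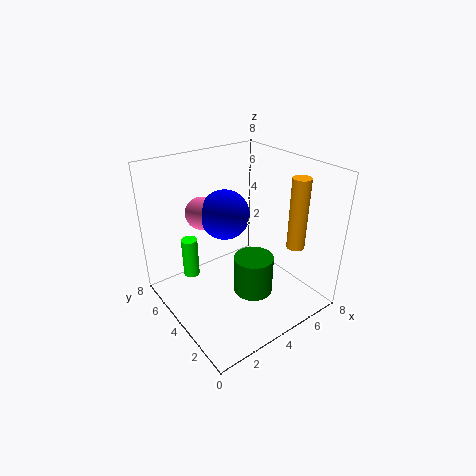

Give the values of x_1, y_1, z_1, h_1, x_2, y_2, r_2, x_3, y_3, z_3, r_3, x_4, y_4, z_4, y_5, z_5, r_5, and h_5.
x_1 = 3.5; y_1 = 2; z_1 = 2; h_1 = 2; x_2 = 3.5; y_2 = 7; r_2 = 1; x_3 = 2.5; y_3 = 7; z_3 = 0.5; r_3 = 0.5; x_4 = 4.5; y_4 = 6; z_4 = 4.5; y_5 = 2; z_5 = 3.5; r_5 = 0.5; h_5 = 4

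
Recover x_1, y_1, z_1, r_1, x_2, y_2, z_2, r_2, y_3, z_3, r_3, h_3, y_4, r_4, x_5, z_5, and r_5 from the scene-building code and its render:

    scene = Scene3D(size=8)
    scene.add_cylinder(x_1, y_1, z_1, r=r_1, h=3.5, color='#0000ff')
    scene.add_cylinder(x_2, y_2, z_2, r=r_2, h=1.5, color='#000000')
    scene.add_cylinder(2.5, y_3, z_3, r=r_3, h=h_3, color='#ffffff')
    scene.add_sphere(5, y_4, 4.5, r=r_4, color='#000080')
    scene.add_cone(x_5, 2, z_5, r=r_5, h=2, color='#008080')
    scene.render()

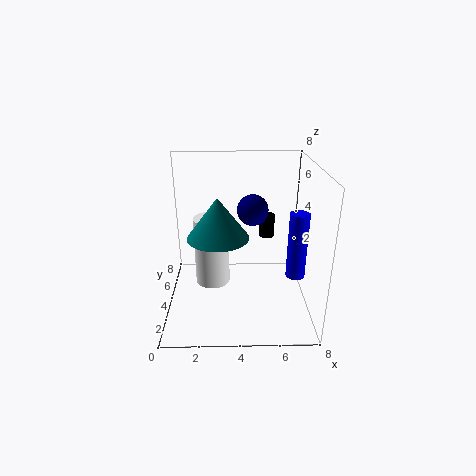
x_1 = 7; y_1 = 2.5; z_1 = 2.5; r_1 = 0.5; x_2 = 6; y_2 = 7.5; z_2 = 2.5; r_2 = 0.5; y_3 = 4.5; z_3 = 1; r_3 = 1; h_3 = 4; y_4 = 7; r_4 = 1; x_5 = 3; z_5 = 5; r_5 = 1.5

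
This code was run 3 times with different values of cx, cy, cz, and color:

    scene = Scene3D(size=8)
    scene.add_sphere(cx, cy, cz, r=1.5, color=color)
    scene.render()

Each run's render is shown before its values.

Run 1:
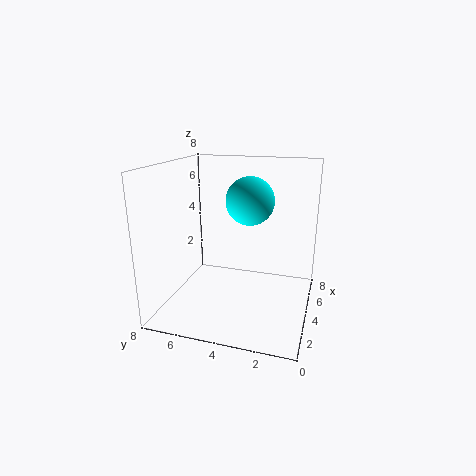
cx = 6.5
cy = 4
cz = 5.5
color = 'cyan'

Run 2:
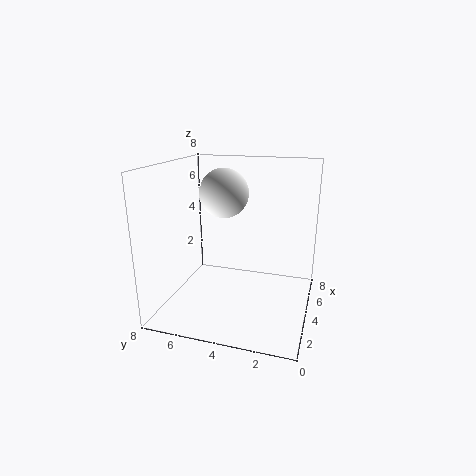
cx = 6
cy = 5.5
cz = 6
color = 'white'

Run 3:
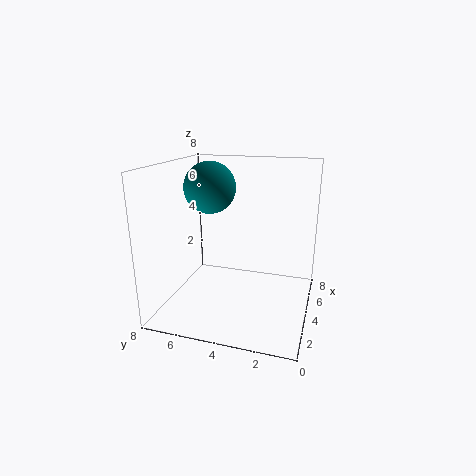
cx = 5
cy = 6
cz = 6.5
color = 'teal'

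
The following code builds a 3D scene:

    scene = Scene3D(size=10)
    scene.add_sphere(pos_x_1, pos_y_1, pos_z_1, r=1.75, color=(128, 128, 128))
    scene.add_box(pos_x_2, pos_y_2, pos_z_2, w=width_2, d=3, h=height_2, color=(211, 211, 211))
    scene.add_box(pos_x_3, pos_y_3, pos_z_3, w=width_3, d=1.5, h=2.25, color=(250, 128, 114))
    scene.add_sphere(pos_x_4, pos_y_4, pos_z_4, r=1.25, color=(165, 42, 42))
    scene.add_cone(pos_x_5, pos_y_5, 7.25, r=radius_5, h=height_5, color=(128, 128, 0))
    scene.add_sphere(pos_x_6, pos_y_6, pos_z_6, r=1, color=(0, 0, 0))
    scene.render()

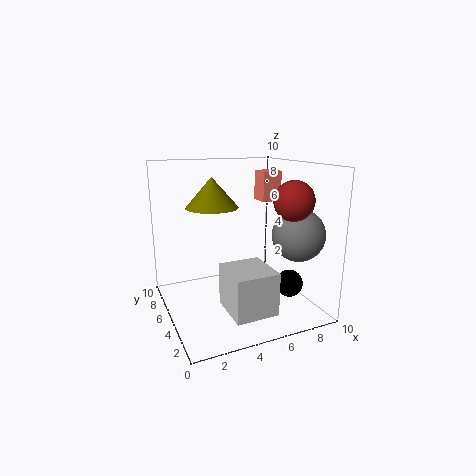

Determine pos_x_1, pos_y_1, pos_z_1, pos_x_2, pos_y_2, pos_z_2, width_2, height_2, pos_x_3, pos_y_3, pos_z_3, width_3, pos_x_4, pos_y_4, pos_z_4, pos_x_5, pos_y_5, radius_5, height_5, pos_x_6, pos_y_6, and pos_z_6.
pos_x_1 = 8.25
pos_y_1 = 2.5
pos_z_1 = 5.5
pos_x_2 = 3
pos_y_2 = 0.5
pos_z_2 = 1.25
width_2 = 2.75
height_2 = 2.75
pos_x_3 = 7.75
pos_y_3 = 6.5
pos_z_3 = 7
width_3 = 1.5
pos_x_4 = 7.25
pos_y_4 = 1.75
pos_z_4 = 8
pos_x_5 = 3.25
pos_y_5 = 5.25
radius_5 = 1.75
height_5 = 2
pos_x_6 = 8.75
pos_y_6 = 4
pos_z_6 = 1.25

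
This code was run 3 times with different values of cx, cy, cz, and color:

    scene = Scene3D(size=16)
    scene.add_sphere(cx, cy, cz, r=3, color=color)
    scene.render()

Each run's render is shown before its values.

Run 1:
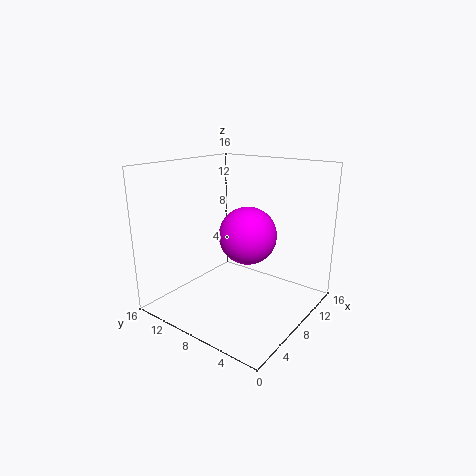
cx = 7, cy = 6, cz = 9, color = 'magenta'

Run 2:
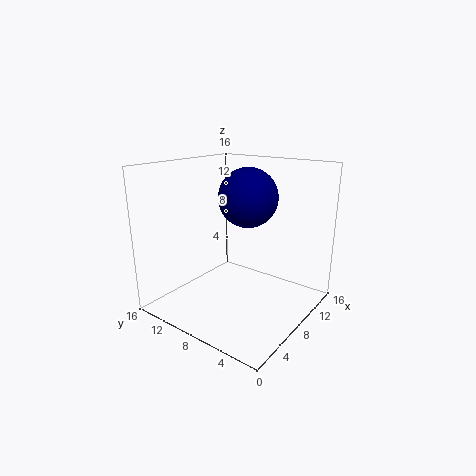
cx = 7, cy = 6, cz = 13, color = 'navy'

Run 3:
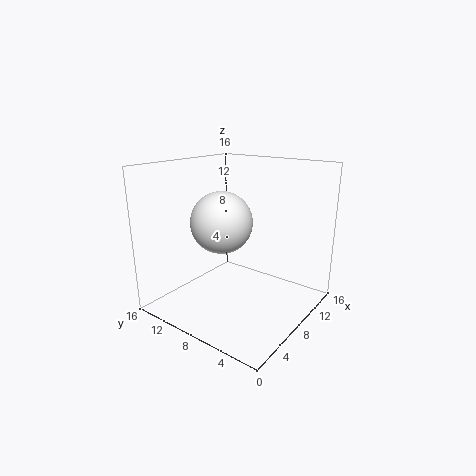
cx = 4, cy = 7, cz = 11, color = 'white'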